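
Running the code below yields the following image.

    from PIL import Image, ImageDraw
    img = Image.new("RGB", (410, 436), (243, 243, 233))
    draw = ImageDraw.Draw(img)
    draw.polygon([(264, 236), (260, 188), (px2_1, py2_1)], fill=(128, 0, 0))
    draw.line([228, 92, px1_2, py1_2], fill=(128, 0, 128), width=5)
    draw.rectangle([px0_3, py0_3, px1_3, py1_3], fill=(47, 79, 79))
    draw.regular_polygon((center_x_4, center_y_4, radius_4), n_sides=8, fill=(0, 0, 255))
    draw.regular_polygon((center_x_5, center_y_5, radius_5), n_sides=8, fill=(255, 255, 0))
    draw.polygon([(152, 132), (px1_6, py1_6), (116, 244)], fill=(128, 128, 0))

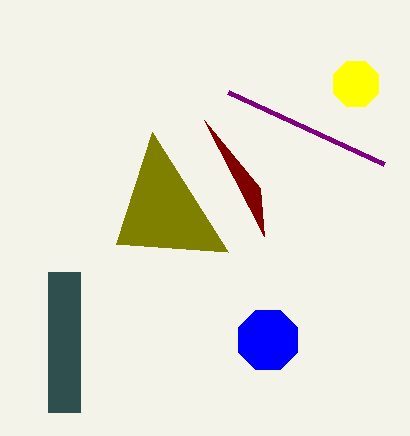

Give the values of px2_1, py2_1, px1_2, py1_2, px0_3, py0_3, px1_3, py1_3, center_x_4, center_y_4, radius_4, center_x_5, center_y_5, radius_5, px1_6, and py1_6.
px2_1 = 204, py2_1 = 120, px1_2 = 384, py1_2 = 164, px0_3 = 48, py0_3 = 272, px1_3 = 80, py1_3 = 412, center_x_4 = 268, center_y_4 = 340, radius_4 = 32, center_x_5 = 356, center_y_5 = 84, radius_5 = 24, px1_6 = 228, py1_6 = 252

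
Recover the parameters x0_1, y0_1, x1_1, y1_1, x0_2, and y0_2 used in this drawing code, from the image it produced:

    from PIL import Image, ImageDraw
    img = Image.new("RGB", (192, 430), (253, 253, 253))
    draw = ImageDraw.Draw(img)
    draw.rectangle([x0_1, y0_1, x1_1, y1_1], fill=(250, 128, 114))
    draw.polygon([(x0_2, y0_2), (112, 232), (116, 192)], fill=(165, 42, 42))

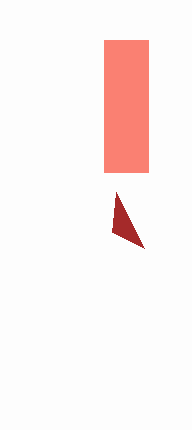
x0_1 = 104; y0_1 = 40; x1_1 = 148; y1_1 = 172; x0_2 = 144; y0_2 = 248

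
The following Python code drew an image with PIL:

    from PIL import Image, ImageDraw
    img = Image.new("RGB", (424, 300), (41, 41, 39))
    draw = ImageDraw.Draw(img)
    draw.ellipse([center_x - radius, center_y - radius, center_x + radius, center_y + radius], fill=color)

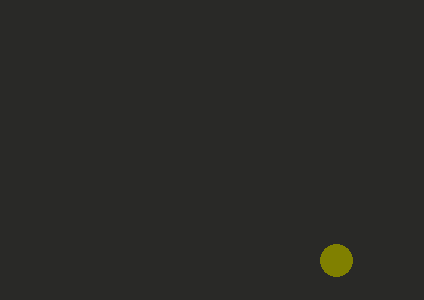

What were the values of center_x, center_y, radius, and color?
center_x = 336
center_y = 260
radius = 16
color = 'olive'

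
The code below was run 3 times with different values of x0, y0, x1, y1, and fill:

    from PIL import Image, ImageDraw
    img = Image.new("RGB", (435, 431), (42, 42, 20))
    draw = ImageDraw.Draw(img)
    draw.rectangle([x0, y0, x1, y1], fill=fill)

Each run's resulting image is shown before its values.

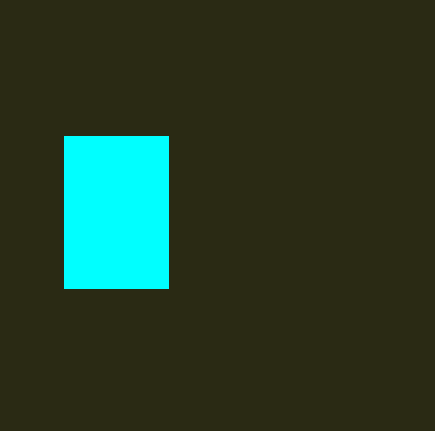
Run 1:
x0 = 64; y0 = 136; x1 = 168; y1 = 288; fill = 'cyan'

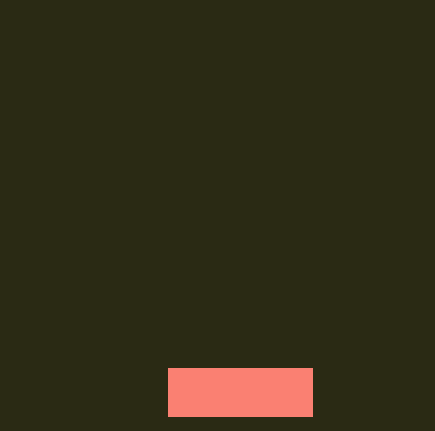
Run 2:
x0 = 168, y0 = 368, x1 = 312, y1 = 416, fill = 'salmon'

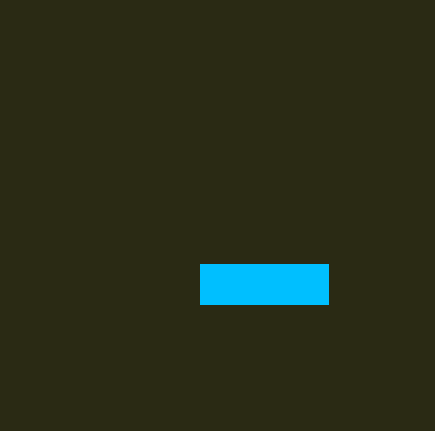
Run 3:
x0 = 200; y0 = 264; x1 = 328; y1 = 304; fill = 'deepskyblue'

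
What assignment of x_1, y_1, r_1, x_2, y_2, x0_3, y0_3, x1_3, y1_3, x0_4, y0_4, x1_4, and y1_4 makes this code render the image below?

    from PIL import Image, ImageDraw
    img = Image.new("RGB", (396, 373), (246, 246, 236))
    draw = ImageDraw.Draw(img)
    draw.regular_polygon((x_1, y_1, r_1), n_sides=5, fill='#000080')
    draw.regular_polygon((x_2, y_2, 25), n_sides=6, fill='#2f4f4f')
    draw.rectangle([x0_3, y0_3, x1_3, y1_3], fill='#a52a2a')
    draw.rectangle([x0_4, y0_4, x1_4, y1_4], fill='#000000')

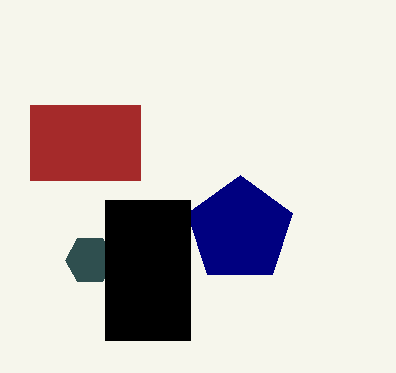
x_1 = 240; y_1 = 230; r_1 = 55; x_2 = 90; y_2 = 260; x0_3 = 30; y0_3 = 105; x1_3 = 140; y1_3 = 180; x0_4 = 105; y0_4 = 200; x1_4 = 190; y1_4 = 340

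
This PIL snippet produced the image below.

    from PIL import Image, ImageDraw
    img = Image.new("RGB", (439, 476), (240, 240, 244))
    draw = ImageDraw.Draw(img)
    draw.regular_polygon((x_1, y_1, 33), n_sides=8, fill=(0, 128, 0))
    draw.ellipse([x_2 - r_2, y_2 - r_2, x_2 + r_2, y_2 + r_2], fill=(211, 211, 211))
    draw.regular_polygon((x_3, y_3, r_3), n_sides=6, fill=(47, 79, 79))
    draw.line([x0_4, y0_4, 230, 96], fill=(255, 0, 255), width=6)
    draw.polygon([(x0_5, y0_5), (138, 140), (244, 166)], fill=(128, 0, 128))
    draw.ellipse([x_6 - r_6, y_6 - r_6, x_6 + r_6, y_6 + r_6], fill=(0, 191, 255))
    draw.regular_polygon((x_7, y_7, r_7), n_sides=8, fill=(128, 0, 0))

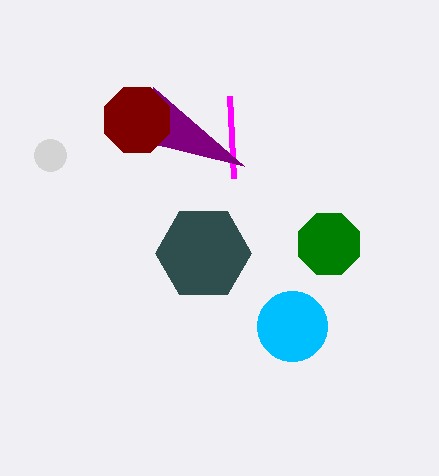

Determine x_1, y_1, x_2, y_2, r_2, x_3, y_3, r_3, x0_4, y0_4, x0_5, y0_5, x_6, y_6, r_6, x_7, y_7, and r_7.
x_1 = 329, y_1 = 244, x_2 = 50, y_2 = 155, r_2 = 16, x_3 = 203, y_3 = 253, r_3 = 48, x0_4 = 234, y0_4 = 178, x0_5 = 153, y0_5 = 87, x_6 = 292, y_6 = 326, r_6 = 35, x_7 = 137, y_7 = 120, r_7 = 35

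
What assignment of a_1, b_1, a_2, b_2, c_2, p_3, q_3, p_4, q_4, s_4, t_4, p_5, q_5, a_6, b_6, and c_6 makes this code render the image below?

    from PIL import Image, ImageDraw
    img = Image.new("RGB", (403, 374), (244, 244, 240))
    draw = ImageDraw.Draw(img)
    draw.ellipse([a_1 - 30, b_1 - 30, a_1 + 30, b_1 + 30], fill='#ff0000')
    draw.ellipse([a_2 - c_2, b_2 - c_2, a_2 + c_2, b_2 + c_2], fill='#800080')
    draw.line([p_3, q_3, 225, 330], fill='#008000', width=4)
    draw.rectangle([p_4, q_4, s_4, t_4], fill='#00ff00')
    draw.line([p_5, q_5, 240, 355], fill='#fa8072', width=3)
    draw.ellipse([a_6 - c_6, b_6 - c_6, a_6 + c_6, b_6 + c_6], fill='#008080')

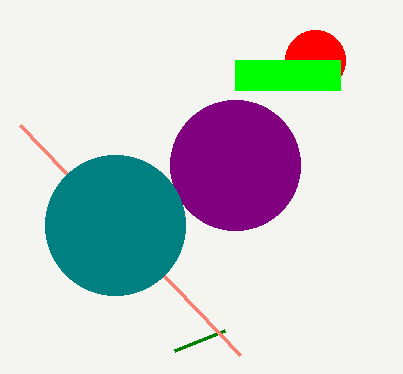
a_1 = 315
b_1 = 60
a_2 = 235
b_2 = 165
c_2 = 65
p_3 = 175
q_3 = 350
p_4 = 235
q_4 = 60
s_4 = 340
t_4 = 90
p_5 = 20
q_5 = 125
a_6 = 115
b_6 = 225
c_6 = 70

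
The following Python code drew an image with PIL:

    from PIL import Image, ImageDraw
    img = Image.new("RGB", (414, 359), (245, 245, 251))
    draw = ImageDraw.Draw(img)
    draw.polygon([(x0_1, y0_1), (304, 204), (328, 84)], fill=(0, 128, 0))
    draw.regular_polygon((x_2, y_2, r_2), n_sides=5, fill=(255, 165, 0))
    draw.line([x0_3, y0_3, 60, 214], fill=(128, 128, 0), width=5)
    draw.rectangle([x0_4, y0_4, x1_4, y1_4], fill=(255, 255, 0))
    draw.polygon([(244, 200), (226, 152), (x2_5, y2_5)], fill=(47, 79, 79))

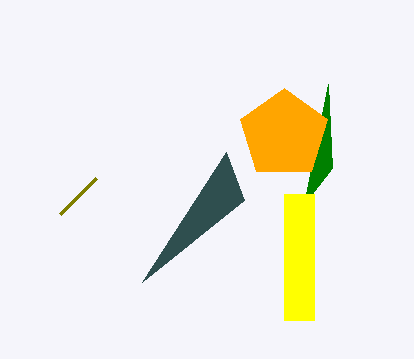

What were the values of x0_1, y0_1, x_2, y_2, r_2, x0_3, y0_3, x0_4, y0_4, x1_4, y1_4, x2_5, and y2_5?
x0_1 = 332, y0_1 = 168, x_2 = 284, y_2 = 134, r_2 = 46, x0_3 = 96, y0_3 = 178, x0_4 = 284, y0_4 = 194, x1_4 = 314, y1_4 = 320, x2_5 = 142, y2_5 = 282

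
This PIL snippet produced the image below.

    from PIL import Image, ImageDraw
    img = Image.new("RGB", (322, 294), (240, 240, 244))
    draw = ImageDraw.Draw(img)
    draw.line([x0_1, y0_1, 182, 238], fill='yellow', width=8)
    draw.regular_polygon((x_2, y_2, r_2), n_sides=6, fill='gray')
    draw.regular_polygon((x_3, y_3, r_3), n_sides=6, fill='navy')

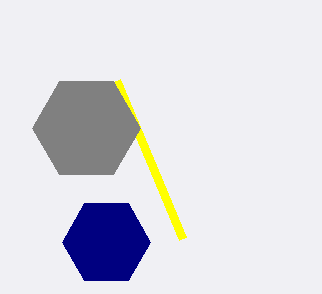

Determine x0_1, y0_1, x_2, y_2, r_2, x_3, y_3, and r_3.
x0_1 = 116
y0_1 = 80
x_2 = 86
y_2 = 128
r_2 = 54
x_3 = 106
y_3 = 242
r_3 = 44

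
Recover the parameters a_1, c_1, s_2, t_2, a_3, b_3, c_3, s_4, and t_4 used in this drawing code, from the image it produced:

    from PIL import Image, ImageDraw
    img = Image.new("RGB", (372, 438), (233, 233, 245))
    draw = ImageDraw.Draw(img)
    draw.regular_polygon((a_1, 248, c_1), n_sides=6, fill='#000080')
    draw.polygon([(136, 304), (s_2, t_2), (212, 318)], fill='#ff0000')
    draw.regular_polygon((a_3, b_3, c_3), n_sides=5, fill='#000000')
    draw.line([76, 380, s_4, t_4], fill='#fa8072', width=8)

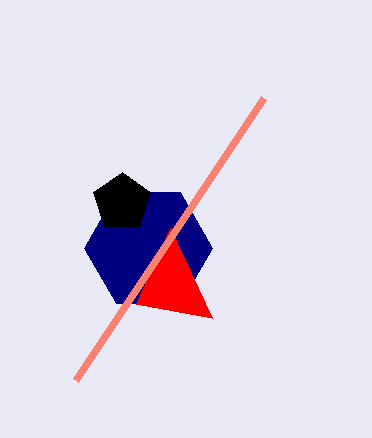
a_1 = 148, c_1 = 64, s_2 = 170, t_2 = 228, a_3 = 122, b_3 = 202, c_3 = 30, s_4 = 264, t_4 = 98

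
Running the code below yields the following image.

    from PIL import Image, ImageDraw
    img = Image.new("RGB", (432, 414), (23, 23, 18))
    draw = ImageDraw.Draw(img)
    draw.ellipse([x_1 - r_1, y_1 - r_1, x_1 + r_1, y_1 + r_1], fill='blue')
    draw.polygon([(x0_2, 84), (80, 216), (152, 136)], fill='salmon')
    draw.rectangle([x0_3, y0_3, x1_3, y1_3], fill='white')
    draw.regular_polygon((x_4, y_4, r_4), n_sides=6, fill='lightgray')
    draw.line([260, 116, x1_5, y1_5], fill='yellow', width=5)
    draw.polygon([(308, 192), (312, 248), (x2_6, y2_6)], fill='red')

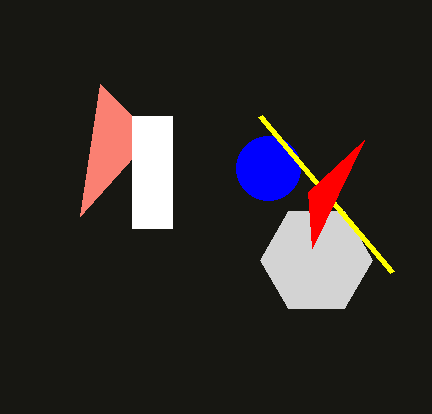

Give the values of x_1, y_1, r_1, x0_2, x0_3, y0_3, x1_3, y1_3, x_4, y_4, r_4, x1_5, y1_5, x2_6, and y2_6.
x_1 = 268, y_1 = 168, r_1 = 32, x0_2 = 100, x0_3 = 132, y0_3 = 116, x1_3 = 172, y1_3 = 228, x_4 = 316, y_4 = 260, r_4 = 56, x1_5 = 392, y1_5 = 272, x2_6 = 364, y2_6 = 140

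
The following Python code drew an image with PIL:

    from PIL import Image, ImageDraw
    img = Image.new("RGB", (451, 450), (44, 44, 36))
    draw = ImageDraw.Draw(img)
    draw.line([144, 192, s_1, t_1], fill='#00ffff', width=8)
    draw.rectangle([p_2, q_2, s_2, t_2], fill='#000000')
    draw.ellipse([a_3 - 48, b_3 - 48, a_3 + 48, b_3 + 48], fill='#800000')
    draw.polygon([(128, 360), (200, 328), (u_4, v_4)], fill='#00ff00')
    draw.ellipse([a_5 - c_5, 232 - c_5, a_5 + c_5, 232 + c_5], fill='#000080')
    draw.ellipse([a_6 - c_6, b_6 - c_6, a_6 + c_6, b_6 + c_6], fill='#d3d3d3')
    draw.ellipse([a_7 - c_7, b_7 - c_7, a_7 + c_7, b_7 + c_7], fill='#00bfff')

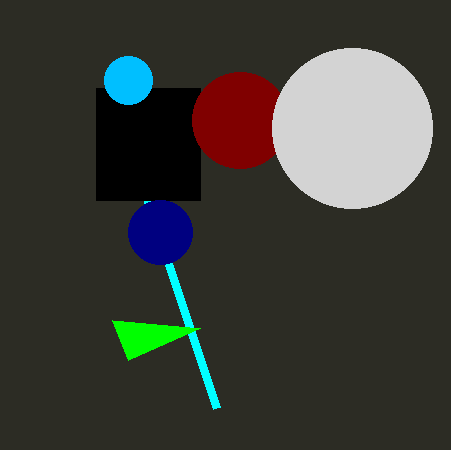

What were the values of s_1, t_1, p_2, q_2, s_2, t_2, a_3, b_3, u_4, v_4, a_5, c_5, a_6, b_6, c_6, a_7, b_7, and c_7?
s_1 = 216
t_1 = 408
p_2 = 96
q_2 = 88
s_2 = 200
t_2 = 200
a_3 = 240
b_3 = 120
u_4 = 112
v_4 = 320
a_5 = 160
c_5 = 32
a_6 = 352
b_6 = 128
c_6 = 80
a_7 = 128
b_7 = 80
c_7 = 24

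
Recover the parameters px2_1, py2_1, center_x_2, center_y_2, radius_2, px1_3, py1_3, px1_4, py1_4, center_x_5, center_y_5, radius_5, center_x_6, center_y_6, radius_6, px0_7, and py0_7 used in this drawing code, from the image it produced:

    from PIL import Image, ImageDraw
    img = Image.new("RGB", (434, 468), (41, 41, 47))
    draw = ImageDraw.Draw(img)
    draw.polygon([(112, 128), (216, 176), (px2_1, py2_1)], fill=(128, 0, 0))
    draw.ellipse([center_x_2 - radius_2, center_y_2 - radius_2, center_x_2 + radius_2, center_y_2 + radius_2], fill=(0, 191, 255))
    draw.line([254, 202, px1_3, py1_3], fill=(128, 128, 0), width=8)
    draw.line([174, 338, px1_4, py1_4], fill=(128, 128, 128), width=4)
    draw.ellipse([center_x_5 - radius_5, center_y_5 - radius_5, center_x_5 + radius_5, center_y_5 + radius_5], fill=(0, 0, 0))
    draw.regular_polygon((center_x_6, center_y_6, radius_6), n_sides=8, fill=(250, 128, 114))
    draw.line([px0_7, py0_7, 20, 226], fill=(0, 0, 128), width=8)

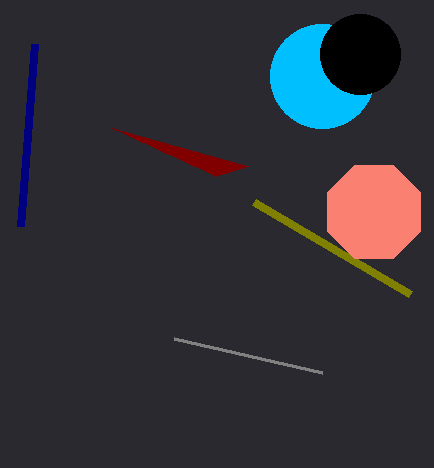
px2_1 = 248, py2_1 = 166, center_x_2 = 322, center_y_2 = 76, radius_2 = 52, px1_3 = 410, py1_3 = 294, px1_4 = 322, py1_4 = 372, center_x_5 = 360, center_y_5 = 54, radius_5 = 40, center_x_6 = 374, center_y_6 = 212, radius_6 = 50, px0_7 = 34, py0_7 = 44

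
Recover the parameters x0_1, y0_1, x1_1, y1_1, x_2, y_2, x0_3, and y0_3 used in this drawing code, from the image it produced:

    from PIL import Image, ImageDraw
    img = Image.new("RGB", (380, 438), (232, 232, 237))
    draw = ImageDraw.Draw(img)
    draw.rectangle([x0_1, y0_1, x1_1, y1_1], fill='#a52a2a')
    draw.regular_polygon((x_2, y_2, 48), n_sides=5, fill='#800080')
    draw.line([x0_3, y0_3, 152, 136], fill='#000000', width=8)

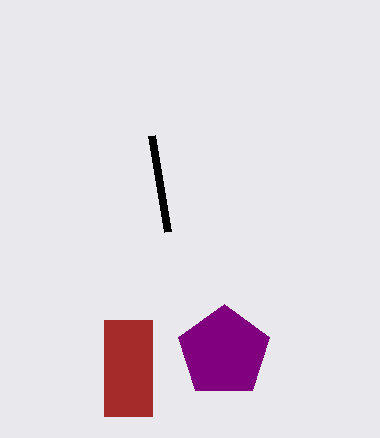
x0_1 = 104
y0_1 = 320
x1_1 = 152
y1_1 = 416
x_2 = 224
y_2 = 352
x0_3 = 168
y0_3 = 232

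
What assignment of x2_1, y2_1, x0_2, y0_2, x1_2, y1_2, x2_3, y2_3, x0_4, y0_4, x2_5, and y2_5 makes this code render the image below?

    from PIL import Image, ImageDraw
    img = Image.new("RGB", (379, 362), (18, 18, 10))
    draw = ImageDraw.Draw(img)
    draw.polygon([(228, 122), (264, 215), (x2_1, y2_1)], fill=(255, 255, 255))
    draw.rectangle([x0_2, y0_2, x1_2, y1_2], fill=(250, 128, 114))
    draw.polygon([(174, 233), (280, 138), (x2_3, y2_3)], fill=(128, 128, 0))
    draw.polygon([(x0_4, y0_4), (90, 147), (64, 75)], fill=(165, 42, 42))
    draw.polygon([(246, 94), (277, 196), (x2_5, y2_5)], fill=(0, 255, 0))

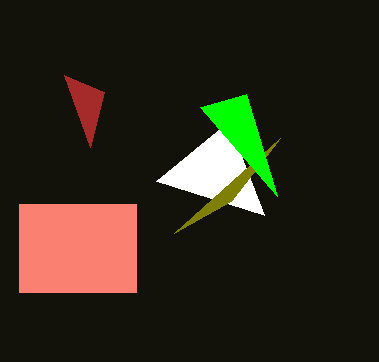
x2_1 = 156; y2_1 = 181; x0_2 = 19; y0_2 = 204; x1_2 = 136; y1_2 = 292; x2_3 = 231; y2_3 = 201; x0_4 = 104; y0_4 = 92; x2_5 = 200; y2_5 = 107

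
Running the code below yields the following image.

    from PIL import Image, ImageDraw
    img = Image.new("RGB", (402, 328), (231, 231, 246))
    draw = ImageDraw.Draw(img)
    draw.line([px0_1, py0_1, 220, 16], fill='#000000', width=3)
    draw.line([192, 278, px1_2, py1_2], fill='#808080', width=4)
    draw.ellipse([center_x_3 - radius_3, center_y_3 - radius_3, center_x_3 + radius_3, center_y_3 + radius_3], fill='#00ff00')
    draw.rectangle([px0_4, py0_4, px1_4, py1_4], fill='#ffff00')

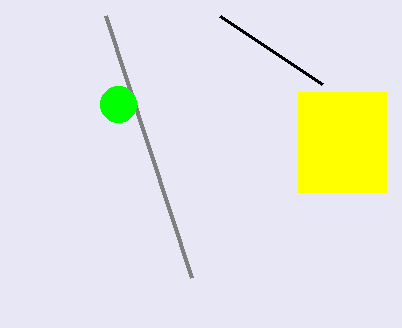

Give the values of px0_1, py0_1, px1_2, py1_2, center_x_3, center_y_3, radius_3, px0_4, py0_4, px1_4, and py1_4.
px0_1 = 322
py0_1 = 84
px1_2 = 106
py1_2 = 16
center_x_3 = 118
center_y_3 = 104
radius_3 = 18
px0_4 = 298
py0_4 = 92
px1_4 = 386
py1_4 = 192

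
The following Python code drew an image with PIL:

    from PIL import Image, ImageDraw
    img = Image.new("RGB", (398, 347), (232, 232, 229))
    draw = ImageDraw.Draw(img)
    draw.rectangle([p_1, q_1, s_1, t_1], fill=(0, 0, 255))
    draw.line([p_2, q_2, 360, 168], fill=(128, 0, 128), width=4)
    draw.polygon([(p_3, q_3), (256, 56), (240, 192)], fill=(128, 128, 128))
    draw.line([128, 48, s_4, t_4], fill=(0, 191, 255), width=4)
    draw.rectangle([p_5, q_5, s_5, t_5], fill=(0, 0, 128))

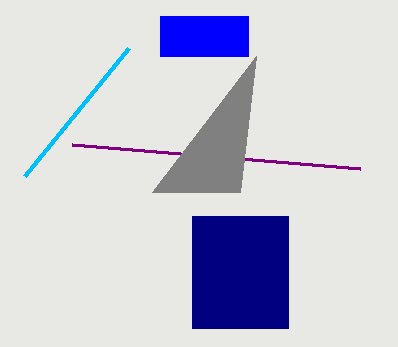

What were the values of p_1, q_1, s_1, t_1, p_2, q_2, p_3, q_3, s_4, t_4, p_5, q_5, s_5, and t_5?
p_1 = 160
q_1 = 16
s_1 = 248
t_1 = 56
p_2 = 72
q_2 = 144
p_3 = 152
q_3 = 192
s_4 = 24
t_4 = 176
p_5 = 192
q_5 = 216
s_5 = 288
t_5 = 328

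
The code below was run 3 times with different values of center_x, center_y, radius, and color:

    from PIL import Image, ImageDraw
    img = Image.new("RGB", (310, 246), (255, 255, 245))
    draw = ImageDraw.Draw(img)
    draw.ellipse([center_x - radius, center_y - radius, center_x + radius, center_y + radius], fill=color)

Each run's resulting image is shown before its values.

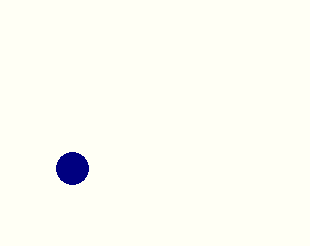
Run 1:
center_x = 72; center_y = 168; radius = 16; color = 'navy'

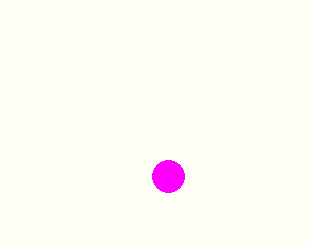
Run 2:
center_x = 168
center_y = 176
radius = 16
color = 'magenta'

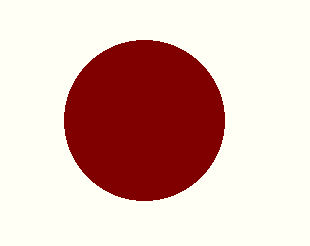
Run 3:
center_x = 144, center_y = 120, radius = 80, color = 'maroon'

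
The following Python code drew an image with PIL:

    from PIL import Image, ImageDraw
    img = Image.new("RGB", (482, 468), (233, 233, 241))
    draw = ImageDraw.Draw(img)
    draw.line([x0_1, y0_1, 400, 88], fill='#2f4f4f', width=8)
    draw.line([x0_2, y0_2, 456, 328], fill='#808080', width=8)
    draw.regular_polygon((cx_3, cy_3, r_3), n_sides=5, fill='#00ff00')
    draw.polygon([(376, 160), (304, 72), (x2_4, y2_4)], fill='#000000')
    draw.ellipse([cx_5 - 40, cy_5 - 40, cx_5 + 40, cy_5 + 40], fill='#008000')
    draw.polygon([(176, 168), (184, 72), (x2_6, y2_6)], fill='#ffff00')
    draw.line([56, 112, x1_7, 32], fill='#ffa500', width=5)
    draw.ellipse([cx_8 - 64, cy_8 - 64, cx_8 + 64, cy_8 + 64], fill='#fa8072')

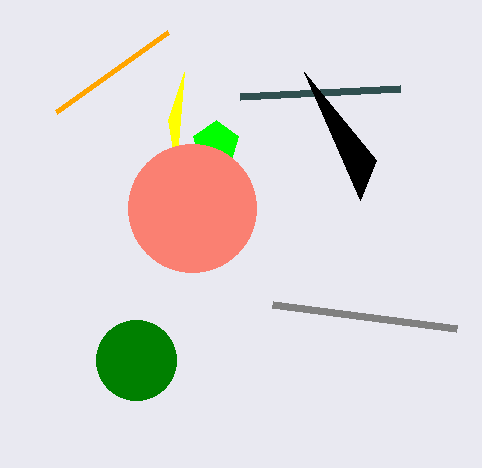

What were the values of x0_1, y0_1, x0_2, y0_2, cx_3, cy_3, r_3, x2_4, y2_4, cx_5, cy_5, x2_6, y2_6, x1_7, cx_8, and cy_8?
x0_1 = 240; y0_1 = 96; x0_2 = 272; y0_2 = 304; cx_3 = 216; cy_3 = 144; r_3 = 24; x2_4 = 360; y2_4 = 200; cx_5 = 136; cy_5 = 360; x2_6 = 168; y2_6 = 120; x1_7 = 168; cx_8 = 192; cy_8 = 208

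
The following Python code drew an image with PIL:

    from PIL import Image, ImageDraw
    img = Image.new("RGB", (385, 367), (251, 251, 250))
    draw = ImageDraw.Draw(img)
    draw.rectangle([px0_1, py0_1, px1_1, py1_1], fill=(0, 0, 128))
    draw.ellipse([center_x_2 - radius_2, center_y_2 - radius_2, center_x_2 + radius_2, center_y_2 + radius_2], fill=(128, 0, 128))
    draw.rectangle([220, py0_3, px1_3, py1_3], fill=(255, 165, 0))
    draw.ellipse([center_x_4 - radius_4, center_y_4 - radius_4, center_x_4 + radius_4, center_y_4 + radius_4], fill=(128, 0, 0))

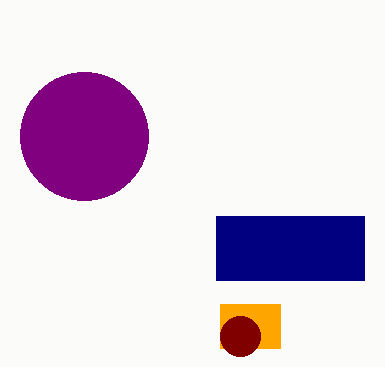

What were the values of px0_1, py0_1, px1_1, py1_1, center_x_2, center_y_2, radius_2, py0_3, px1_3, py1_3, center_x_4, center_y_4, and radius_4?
px0_1 = 216, py0_1 = 216, px1_1 = 364, py1_1 = 280, center_x_2 = 84, center_y_2 = 136, radius_2 = 64, py0_3 = 304, px1_3 = 280, py1_3 = 348, center_x_4 = 240, center_y_4 = 336, radius_4 = 20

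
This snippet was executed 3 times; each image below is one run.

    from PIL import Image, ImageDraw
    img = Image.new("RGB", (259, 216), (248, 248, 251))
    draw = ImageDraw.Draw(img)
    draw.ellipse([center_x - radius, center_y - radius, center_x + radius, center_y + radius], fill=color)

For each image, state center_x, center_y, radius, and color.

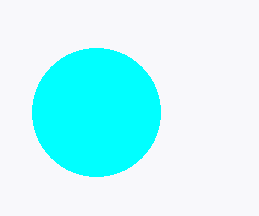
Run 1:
center_x = 96, center_y = 112, radius = 64, color = 'cyan'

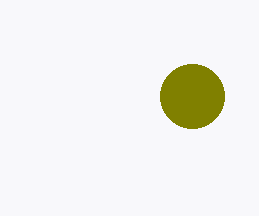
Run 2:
center_x = 192, center_y = 96, radius = 32, color = 'olive'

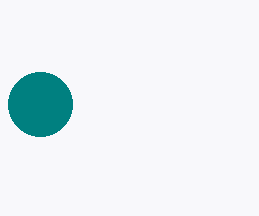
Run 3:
center_x = 40, center_y = 104, radius = 32, color = 'teal'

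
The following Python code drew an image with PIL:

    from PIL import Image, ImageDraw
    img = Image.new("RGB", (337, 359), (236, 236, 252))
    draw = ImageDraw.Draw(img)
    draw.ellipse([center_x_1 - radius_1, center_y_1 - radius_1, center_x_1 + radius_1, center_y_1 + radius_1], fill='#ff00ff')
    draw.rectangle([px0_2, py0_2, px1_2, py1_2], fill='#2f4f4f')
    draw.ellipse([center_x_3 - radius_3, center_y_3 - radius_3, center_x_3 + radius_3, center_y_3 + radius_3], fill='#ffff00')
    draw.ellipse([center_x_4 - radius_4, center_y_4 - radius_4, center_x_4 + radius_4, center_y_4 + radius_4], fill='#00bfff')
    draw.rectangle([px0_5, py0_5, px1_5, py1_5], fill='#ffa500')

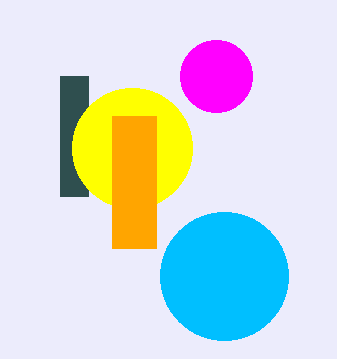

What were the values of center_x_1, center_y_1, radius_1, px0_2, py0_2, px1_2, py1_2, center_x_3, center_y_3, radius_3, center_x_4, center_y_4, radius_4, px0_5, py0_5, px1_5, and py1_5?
center_x_1 = 216, center_y_1 = 76, radius_1 = 36, px0_2 = 60, py0_2 = 76, px1_2 = 88, py1_2 = 196, center_x_3 = 132, center_y_3 = 148, radius_3 = 60, center_x_4 = 224, center_y_4 = 276, radius_4 = 64, px0_5 = 112, py0_5 = 116, px1_5 = 156, py1_5 = 248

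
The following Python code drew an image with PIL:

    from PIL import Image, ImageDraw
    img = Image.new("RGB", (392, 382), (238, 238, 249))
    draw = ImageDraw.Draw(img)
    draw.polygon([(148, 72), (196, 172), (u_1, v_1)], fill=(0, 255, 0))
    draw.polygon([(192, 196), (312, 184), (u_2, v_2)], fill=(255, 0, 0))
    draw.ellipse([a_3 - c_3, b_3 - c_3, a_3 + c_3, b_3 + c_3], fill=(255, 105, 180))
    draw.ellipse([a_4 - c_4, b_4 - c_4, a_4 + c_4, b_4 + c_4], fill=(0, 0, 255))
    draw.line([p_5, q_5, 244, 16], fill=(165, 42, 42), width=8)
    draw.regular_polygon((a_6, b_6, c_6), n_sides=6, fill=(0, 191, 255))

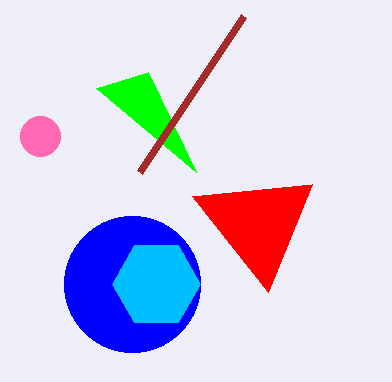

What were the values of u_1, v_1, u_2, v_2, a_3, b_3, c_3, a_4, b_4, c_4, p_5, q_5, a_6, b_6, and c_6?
u_1 = 96, v_1 = 88, u_2 = 268, v_2 = 292, a_3 = 40, b_3 = 136, c_3 = 20, a_4 = 132, b_4 = 284, c_4 = 68, p_5 = 140, q_5 = 172, a_6 = 156, b_6 = 284, c_6 = 44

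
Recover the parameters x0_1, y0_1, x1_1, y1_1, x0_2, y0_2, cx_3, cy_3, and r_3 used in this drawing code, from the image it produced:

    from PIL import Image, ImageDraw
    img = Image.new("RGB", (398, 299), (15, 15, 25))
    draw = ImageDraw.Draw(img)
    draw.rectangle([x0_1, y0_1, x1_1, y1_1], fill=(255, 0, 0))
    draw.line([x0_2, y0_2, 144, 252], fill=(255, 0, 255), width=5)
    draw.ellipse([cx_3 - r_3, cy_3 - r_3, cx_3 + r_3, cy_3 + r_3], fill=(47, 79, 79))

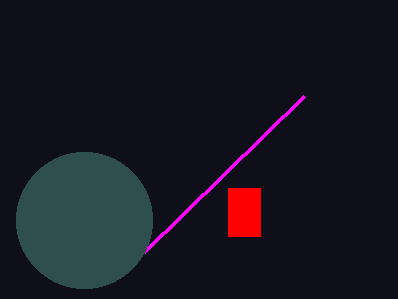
x0_1 = 228
y0_1 = 188
x1_1 = 260
y1_1 = 236
x0_2 = 304
y0_2 = 96
cx_3 = 84
cy_3 = 220
r_3 = 68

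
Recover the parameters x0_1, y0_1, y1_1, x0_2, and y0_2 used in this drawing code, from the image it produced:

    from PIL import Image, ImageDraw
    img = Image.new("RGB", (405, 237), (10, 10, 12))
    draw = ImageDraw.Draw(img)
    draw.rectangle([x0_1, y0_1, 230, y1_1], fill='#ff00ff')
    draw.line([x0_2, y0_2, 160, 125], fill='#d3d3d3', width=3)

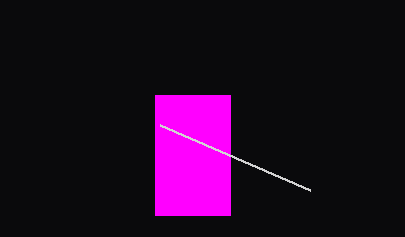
x0_1 = 155
y0_1 = 95
y1_1 = 215
x0_2 = 310
y0_2 = 190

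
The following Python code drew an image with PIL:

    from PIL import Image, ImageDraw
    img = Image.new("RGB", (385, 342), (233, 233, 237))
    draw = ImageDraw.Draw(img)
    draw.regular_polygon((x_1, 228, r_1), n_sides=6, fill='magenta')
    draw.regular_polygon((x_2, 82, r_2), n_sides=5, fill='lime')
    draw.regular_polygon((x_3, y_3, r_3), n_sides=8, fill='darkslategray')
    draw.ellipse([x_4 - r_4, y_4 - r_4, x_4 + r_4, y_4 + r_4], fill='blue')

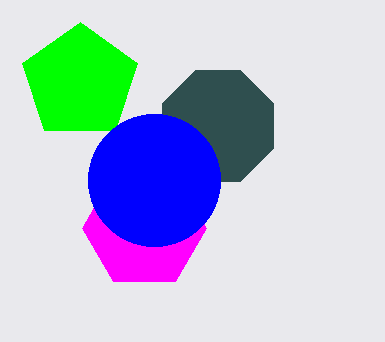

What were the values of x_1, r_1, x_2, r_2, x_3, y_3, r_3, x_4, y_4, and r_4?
x_1 = 144
r_1 = 62
x_2 = 80
r_2 = 60
x_3 = 218
y_3 = 126
r_3 = 60
x_4 = 154
y_4 = 180
r_4 = 66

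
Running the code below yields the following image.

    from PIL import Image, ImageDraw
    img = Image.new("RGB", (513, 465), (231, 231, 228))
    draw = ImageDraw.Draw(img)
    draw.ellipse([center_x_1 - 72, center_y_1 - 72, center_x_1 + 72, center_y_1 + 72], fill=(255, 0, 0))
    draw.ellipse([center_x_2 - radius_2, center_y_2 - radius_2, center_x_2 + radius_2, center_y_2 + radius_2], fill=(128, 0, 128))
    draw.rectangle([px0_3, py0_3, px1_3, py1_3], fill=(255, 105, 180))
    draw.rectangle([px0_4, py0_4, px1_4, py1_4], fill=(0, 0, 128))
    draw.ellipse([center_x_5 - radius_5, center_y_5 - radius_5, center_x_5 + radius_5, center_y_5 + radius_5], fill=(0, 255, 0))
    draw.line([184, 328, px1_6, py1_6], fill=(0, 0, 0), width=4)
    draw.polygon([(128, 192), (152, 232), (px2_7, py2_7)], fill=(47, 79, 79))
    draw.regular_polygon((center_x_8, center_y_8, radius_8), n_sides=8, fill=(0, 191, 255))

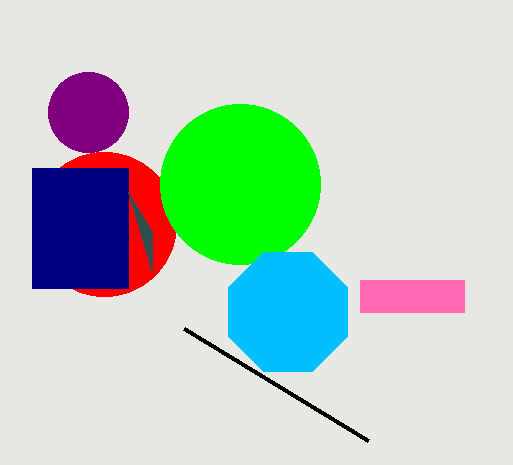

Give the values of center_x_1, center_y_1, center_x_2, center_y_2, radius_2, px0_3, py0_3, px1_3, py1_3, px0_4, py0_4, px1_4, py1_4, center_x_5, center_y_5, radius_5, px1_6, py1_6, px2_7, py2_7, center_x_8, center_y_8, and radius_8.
center_x_1 = 104; center_y_1 = 224; center_x_2 = 88; center_y_2 = 112; radius_2 = 40; px0_3 = 360; py0_3 = 280; px1_3 = 464; py1_3 = 312; px0_4 = 32; py0_4 = 168; px1_4 = 128; py1_4 = 288; center_x_5 = 240; center_y_5 = 184; radius_5 = 80; px1_6 = 368; py1_6 = 440; px2_7 = 152; py2_7 = 272; center_x_8 = 288; center_y_8 = 312; radius_8 = 64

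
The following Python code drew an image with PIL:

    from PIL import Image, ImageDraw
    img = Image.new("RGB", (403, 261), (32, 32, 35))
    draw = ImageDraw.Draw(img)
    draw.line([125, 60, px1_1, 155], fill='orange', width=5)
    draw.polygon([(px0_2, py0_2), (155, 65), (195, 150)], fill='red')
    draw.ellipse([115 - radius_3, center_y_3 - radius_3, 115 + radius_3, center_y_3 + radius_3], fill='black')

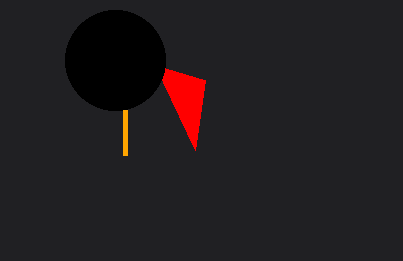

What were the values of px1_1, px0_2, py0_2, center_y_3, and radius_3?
px1_1 = 125
px0_2 = 205
py0_2 = 80
center_y_3 = 60
radius_3 = 50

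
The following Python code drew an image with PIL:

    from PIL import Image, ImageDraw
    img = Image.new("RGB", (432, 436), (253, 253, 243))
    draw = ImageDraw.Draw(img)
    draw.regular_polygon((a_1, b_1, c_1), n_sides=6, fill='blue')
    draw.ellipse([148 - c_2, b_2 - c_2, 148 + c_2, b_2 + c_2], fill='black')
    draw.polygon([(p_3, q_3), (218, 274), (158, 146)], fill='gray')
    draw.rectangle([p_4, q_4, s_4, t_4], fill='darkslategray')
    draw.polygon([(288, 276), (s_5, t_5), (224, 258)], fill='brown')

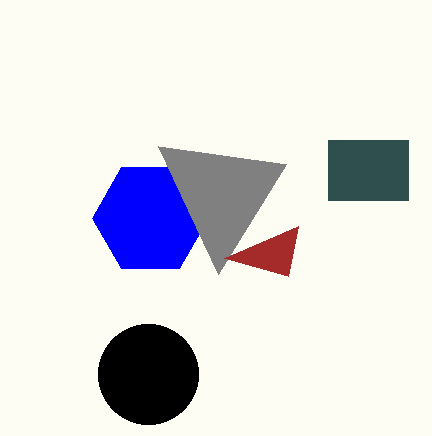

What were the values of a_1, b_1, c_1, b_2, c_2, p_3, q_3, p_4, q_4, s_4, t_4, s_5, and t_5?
a_1 = 150, b_1 = 218, c_1 = 58, b_2 = 374, c_2 = 50, p_3 = 286, q_3 = 164, p_4 = 328, q_4 = 140, s_4 = 408, t_4 = 200, s_5 = 298, t_5 = 226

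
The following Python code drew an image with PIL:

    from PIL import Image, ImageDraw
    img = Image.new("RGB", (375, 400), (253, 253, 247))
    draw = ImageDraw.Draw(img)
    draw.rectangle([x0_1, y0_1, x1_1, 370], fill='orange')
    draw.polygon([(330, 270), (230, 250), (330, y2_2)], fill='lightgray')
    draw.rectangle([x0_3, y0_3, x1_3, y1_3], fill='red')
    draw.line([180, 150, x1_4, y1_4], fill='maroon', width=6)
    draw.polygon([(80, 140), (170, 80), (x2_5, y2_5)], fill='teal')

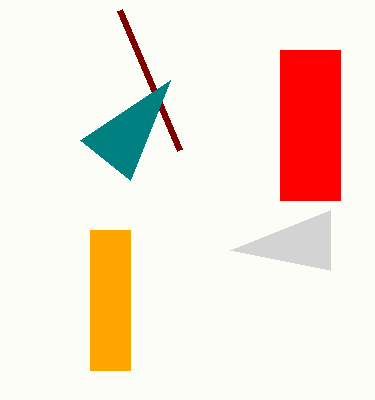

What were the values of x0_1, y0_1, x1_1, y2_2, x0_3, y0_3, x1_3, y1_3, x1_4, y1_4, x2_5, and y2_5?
x0_1 = 90; y0_1 = 230; x1_1 = 130; y2_2 = 210; x0_3 = 280; y0_3 = 50; x1_3 = 340; y1_3 = 200; x1_4 = 120; y1_4 = 10; x2_5 = 130; y2_5 = 180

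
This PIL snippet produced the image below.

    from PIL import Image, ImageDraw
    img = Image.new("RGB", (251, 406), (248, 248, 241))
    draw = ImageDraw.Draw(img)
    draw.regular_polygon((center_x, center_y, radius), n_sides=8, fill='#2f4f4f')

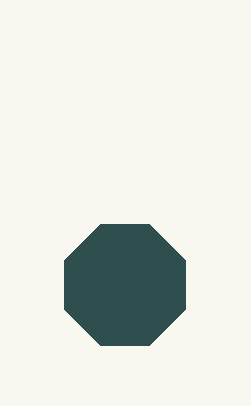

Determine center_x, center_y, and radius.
center_x = 125, center_y = 285, radius = 65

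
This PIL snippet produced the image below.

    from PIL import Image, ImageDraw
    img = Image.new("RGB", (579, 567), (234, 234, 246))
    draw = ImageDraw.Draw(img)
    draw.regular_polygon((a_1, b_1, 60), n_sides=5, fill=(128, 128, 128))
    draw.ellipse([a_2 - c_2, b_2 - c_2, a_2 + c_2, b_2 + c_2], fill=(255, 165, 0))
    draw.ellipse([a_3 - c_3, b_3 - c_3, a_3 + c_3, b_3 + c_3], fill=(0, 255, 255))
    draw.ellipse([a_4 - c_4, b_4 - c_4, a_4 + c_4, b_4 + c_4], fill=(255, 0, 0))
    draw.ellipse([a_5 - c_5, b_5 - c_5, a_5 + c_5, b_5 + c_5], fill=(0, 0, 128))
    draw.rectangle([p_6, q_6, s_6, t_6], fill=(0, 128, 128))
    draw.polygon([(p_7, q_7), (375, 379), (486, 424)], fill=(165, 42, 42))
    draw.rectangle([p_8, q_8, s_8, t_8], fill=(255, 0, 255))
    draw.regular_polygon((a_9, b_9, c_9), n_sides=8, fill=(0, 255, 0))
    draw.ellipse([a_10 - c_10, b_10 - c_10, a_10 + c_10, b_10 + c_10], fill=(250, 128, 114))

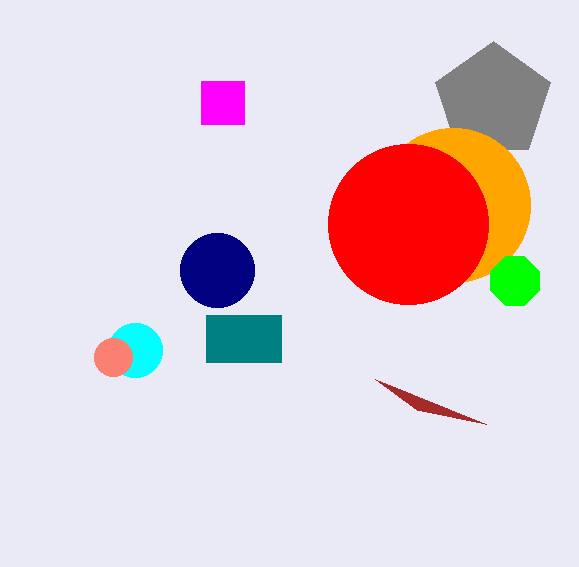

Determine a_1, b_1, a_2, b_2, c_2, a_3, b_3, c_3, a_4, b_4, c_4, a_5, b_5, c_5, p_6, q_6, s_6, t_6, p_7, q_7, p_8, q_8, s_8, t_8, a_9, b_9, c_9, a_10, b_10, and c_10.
a_1 = 493; b_1 = 101; a_2 = 453; b_2 = 205; c_2 = 77; a_3 = 135; b_3 = 350; c_3 = 27; a_4 = 408; b_4 = 224; c_4 = 80; a_5 = 217; b_5 = 270; c_5 = 37; p_6 = 206; q_6 = 315; s_6 = 281; t_6 = 362; p_7 = 417; q_7 = 410; p_8 = 201; q_8 = 81; s_8 = 244; t_8 = 124; a_9 = 515; b_9 = 281; c_9 = 26; a_10 = 113; b_10 = 357; c_10 = 19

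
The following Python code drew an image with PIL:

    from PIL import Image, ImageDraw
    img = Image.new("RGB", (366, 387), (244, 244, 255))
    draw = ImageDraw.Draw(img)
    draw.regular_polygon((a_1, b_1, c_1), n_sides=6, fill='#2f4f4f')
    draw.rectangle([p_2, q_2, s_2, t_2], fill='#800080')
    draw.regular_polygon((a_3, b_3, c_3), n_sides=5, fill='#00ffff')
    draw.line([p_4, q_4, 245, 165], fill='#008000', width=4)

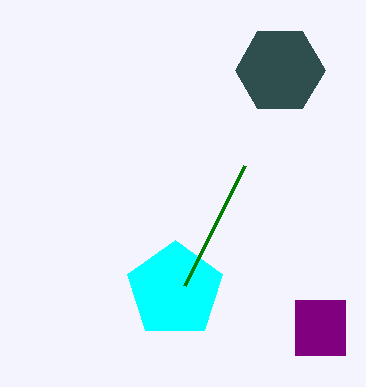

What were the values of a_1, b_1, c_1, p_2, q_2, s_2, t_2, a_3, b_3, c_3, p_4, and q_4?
a_1 = 280
b_1 = 70
c_1 = 45
p_2 = 295
q_2 = 300
s_2 = 345
t_2 = 355
a_3 = 175
b_3 = 290
c_3 = 50
p_4 = 185
q_4 = 285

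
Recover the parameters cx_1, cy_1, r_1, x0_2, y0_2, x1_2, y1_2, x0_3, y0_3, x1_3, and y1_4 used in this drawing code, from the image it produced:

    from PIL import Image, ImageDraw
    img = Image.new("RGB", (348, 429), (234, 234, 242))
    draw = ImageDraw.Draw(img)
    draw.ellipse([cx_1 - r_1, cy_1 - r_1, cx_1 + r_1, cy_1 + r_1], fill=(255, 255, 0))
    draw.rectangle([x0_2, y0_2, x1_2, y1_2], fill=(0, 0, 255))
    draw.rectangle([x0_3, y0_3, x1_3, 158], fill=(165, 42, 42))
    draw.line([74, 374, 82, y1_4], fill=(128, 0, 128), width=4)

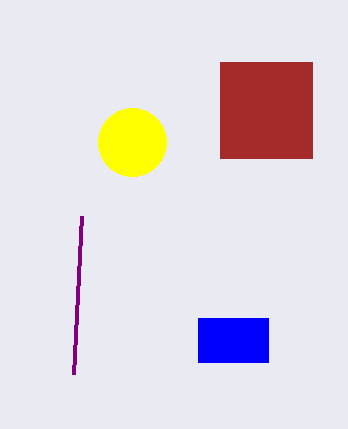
cx_1 = 132, cy_1 = 142, r_1 = 34, x0_2 = 198, y0_2 = 318, x1_2 = 268, y1_2 = 362, x0_3 = 220, y0_3 = 62, x1_3 = 312, y1_4 = 216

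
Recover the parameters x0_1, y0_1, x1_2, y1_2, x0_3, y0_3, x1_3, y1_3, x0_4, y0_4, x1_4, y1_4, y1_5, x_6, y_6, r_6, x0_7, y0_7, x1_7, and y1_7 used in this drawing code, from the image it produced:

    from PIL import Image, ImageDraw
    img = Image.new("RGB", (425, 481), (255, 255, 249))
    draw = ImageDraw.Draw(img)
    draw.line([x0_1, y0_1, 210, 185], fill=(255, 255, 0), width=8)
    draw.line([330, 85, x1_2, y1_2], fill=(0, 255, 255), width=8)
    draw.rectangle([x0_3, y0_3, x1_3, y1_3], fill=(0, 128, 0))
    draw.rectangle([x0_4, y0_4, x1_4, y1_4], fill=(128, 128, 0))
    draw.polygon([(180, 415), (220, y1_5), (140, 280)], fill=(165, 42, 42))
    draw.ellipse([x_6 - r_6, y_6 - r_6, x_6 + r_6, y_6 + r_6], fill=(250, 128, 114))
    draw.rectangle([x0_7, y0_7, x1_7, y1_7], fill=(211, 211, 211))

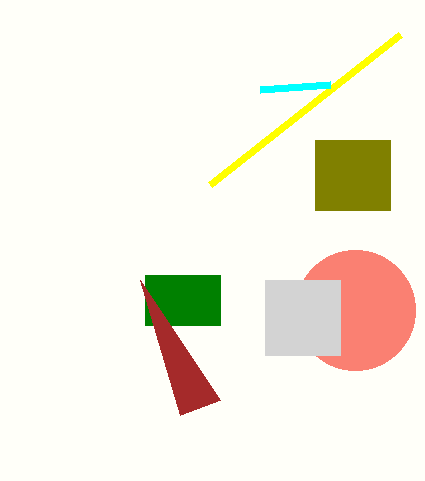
x0_1 = 400, y0_1 = 35, x1_2 = 260, y1_2 = 90, x0_3 = 145, y0_3 = 275, x1_3 = 220, y1_3 = 325, x0_4 = 315, y0_4 = 140, x1_4 = 390, y1_4 = 210, y1_5 = 400, x_6 = 355, y_6 = 310, r_6 = 60, x0_7 = 265, y0_7 = 280, x1_7 = 340, y1_7 = 355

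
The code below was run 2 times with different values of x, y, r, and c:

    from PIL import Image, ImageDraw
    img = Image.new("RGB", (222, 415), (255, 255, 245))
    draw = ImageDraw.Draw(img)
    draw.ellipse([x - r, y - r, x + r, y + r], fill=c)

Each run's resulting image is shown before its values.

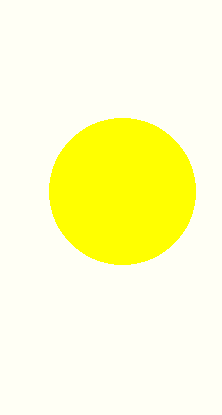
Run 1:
x = 122; y = 191; r = 73; c = 'yellow'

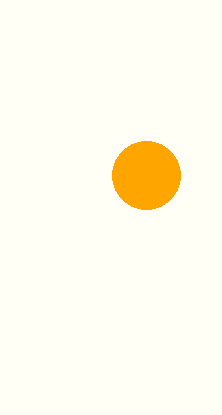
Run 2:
x = 146; y = 175; r = 34; c = 'orange'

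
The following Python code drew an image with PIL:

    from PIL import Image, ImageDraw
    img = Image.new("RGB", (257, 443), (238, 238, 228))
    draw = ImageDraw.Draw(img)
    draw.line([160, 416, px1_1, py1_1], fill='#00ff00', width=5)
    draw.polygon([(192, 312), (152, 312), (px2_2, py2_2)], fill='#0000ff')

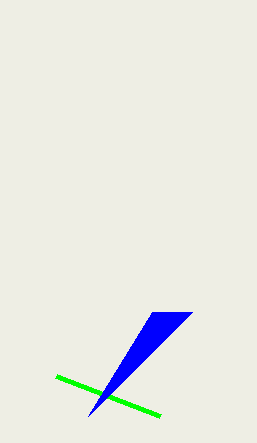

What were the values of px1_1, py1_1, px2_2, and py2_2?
px1_1 = 56, py1_1 = 376, px2_2 = 88, py2_2 = 416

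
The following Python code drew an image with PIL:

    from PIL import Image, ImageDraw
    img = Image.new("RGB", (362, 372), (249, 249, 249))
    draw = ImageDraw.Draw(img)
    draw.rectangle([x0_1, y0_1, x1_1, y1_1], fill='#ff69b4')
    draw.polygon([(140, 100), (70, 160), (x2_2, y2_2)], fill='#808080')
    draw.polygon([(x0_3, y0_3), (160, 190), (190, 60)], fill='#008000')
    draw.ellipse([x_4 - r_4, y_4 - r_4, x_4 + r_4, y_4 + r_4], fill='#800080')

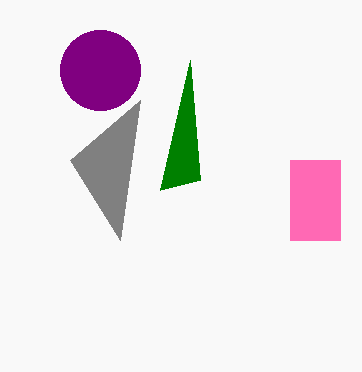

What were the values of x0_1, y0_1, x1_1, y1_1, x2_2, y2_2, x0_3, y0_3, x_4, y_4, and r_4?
x0_1 = 290
y0_1 = 160
x1_1 = 340
y1_1 = 240
x2_2 = 120
y2_2 = 240
x0_3 = 200
y0_3 = 180
x_4 = 100
y_4 = 70
r_4 = 40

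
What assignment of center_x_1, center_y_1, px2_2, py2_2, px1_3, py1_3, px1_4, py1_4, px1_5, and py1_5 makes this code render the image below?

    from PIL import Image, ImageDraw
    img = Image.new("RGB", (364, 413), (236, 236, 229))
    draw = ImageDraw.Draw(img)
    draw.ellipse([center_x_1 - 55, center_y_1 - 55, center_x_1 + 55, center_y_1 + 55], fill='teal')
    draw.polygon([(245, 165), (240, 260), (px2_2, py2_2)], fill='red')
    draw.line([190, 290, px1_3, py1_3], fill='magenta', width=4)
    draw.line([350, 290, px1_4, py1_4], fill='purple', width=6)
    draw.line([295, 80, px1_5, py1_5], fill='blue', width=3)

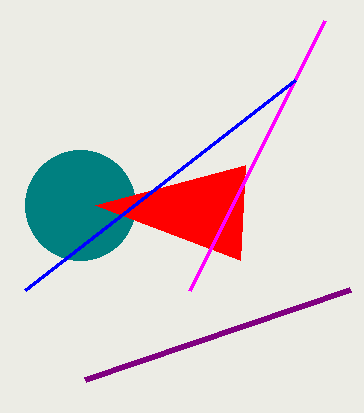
center_x_1 = 80; center_y_1 = 205; px2_2 = 95; py2_2 = 205; px1_3 = 325; py1_3 = 20; px1_4 = 85; py1_4 = 380; px1_5 = 25; py1_5 = 290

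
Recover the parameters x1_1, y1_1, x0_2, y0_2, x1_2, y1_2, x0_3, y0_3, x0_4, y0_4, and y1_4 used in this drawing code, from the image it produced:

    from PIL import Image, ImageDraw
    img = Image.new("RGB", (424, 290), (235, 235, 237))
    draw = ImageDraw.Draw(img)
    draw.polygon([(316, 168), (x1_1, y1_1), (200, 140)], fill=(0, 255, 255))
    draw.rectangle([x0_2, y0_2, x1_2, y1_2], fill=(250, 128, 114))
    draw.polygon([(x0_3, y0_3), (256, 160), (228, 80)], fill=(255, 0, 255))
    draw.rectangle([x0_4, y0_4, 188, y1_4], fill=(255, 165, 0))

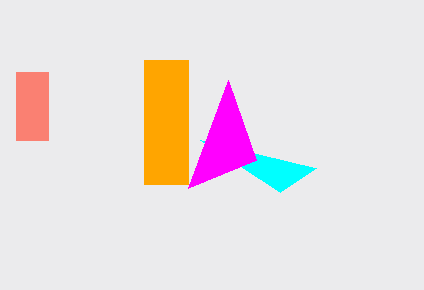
x1_1 = 280
y1_1 = 192
x0_2 = 16
y0_2 = 72
x1_2 = 48
y1_2 = 140
x0_3 = 188
y0_3 = 188
x0_4 = 144
y0_4 = 60
y1_4 = 184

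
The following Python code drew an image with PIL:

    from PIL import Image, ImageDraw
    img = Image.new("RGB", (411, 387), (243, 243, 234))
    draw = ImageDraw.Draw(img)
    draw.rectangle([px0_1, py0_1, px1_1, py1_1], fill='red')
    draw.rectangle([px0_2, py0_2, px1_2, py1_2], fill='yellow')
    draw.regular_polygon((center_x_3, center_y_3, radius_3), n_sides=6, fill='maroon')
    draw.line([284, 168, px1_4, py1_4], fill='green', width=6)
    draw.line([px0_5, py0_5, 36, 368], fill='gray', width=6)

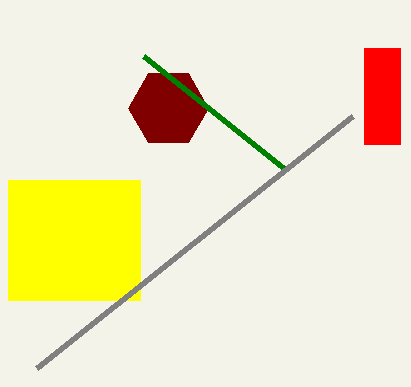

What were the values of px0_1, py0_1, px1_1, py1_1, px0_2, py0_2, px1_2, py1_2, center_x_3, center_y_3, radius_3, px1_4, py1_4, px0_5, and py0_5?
px0_1 = 364
py0_1 = 48
px1_1 = 400
py1_1 = 144
px0_2 = 8
py0_2 = 180
px1_2 = 140
py1_2 = 300
center_x_3 = 168
center_y_3 = 108
radius_3 = 40
px1_4 = 144
py1_4 = 56
px0_5 = 352
py0_5 = 116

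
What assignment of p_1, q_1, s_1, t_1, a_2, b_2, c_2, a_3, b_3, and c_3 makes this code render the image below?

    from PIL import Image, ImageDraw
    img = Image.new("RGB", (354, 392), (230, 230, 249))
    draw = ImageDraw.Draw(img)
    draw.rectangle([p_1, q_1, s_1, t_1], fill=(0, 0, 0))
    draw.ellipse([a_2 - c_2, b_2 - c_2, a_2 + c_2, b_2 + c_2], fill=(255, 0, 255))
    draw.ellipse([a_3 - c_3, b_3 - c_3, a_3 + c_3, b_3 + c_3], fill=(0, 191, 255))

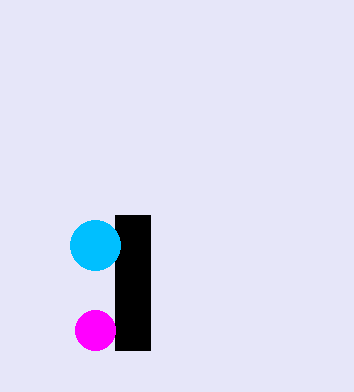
p_1 = 115, q_1 = 215, s_1 = 150, t_1 = 350, a_2 = 95, b_2 = 330, c_2 = 20, a_3 = 95, b_3 = 245, c_3 = 25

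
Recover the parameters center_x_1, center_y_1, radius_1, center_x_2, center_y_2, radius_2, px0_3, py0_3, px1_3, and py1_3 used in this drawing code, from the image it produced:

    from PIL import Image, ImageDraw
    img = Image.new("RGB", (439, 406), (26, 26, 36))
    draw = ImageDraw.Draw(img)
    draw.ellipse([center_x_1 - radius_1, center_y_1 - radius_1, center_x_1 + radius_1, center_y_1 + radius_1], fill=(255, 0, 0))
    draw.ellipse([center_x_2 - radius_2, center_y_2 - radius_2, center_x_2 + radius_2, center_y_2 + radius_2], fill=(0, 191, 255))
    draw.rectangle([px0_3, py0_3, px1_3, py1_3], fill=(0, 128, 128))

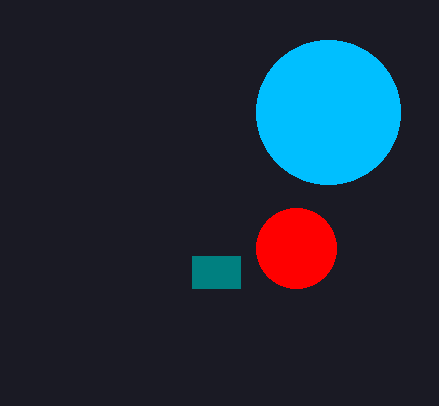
center_x_1 = 296
center_y_1 = 248
radius_1 = 40
center_x_2 = 328
center_y_2 = 112
radius_2 = 72
px0_3 = 192
py0_3 = 256
px1_3 = 240
py1_3 = 288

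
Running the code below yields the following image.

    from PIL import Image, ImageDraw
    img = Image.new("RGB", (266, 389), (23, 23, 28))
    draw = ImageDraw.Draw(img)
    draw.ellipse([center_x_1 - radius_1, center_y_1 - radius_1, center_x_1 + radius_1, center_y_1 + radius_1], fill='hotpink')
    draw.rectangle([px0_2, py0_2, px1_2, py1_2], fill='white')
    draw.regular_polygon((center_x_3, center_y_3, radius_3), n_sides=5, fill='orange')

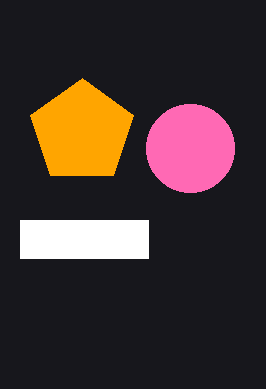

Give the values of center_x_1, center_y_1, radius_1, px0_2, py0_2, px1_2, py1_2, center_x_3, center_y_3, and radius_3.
center_x_1 = 190, center_y_1 = 148, radius_1 = 44, px0_2 = 20, py0_2 = 220, px1_2 = 148, py1_2 = 258, center_x_3 = 82, center_y_3 = 132, radius_3 = 54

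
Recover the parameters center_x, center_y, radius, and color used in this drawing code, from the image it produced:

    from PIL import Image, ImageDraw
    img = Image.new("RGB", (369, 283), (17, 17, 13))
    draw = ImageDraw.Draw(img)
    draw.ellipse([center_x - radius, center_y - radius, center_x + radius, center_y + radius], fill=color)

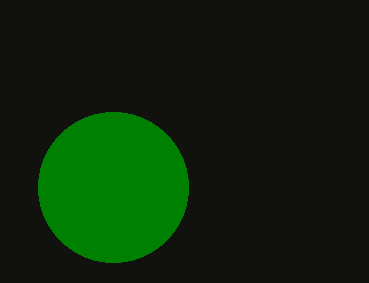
center_x = 113; center_y = 187; radius = 75; color = 'green'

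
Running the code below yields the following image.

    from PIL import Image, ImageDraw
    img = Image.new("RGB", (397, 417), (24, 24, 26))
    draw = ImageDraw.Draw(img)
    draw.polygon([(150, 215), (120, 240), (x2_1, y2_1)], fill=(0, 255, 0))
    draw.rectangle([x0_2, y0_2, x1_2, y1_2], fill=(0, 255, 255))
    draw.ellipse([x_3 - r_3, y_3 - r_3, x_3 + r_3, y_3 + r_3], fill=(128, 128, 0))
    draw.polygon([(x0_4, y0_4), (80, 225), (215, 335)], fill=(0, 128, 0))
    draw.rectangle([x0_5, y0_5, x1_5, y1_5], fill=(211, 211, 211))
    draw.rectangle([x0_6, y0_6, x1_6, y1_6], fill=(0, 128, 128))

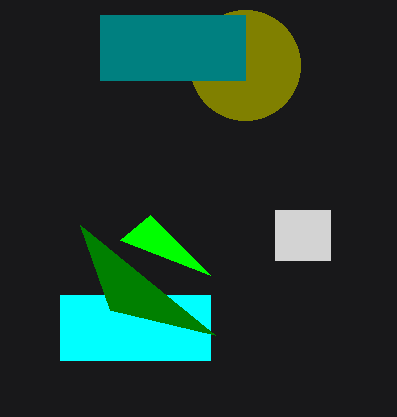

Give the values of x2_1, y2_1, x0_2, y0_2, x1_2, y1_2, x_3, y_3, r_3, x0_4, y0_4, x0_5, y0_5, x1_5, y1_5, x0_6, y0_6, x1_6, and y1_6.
x2_1 = 210
y2_1 = 275
x0_2 = 60
y0_2 = 295
x1_2 = 210
y1_2 = 360
x_3 = 245
y_3 = 65
r_3 = 55
x0_4 = 110
y0_4 = 310
x0_5 = 275
y0_5 = 210
x1_5 = 330
y1_5 = 260
x0_6 = 100
y0_6 = 15
x1_6 = 245
y1_6 = 80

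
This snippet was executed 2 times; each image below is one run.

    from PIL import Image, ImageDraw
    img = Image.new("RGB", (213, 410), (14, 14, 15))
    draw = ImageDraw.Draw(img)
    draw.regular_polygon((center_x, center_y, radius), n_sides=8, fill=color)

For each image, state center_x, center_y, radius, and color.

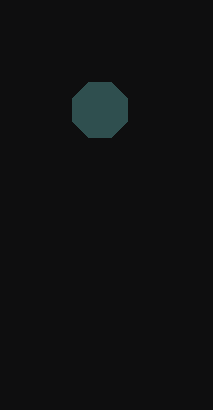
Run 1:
center_x = 100
center_y = 110
radius = 30
color = 'darkslategray'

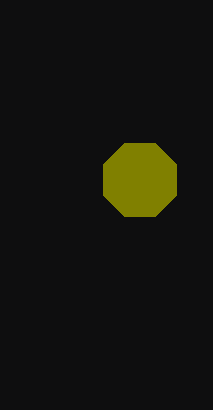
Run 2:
center_x = 140
center_y = 180
radius = 40
color = 'olive'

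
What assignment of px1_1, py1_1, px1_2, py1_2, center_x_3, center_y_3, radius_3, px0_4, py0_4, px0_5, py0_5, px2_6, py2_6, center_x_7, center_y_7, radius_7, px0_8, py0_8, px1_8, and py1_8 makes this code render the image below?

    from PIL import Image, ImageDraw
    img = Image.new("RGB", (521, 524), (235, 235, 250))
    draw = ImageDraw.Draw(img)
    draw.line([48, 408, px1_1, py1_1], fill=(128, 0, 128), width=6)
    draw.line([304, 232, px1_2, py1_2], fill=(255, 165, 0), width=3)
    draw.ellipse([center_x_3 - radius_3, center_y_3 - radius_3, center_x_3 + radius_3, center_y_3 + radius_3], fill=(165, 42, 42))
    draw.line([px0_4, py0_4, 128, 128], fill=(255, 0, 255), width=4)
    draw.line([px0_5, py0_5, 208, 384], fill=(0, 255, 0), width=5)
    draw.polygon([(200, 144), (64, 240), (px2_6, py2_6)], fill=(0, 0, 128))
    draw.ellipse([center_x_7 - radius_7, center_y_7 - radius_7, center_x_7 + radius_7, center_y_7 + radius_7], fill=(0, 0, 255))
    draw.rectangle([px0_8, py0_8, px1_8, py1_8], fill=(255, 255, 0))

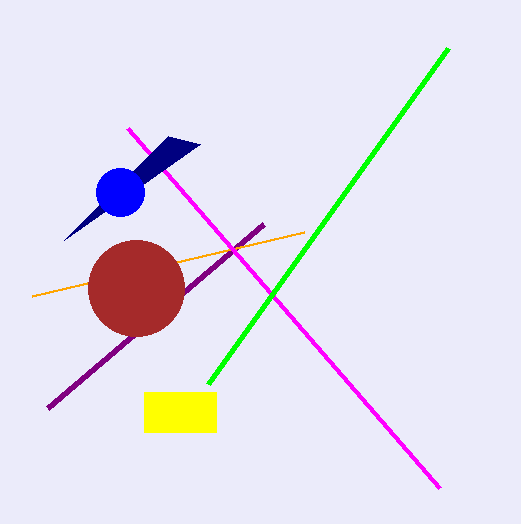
px1_1 = 264
py1_1 = 224
px1_2 = 32
py1_2 = 296
center_x_3 = 136
center_y_3 = 288
radius_3 = 48
px0_4 = 440
py0_4 = 488
px0_5 = 448
py0_5 = 48
px2_6 = 168
py2_6 = 136
center_x_7 = 120
center_y_7 = 192
radius_7 = 24
px0_8 = 144
py0_8 = 392
px1_8 = 216
py1_8 = 432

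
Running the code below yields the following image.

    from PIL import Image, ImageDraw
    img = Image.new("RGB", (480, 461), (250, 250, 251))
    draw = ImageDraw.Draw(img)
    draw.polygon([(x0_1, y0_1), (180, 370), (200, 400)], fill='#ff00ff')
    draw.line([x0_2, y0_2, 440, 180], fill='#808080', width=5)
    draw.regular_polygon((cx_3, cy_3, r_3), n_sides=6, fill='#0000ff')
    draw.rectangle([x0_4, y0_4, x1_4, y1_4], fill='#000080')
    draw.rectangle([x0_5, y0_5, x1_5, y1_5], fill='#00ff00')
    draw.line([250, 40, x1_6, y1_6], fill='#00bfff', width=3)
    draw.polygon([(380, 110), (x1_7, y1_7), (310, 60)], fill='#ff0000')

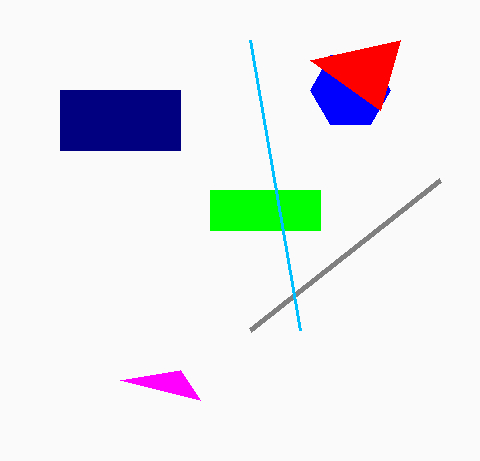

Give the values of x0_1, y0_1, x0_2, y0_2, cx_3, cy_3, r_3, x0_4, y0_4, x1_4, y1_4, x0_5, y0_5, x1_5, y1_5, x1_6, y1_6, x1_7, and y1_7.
x0_1 = 120
y0_1 = 380
x0_2 = 250
y0_2 = 330
cx_3 = 350
cy_3 = 90
r_3 = 40
x0_4 = 60
y0_4 = 90
x1_4 = 180
y1_4 = 150
x0_5 = 210
y0_5 = 190
x1_5 = 320
y1_5 = 230
x1_6 = 300
y1_6 = 330
x1_7 = 400
y1_7 = 40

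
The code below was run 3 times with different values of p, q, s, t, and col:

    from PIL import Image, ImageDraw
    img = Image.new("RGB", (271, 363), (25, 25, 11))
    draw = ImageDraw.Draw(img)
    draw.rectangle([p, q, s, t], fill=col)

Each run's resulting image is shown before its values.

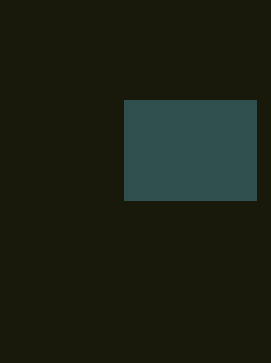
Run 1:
p = 124; q = 100; s = 256; t = 200; col = 'darkslategray'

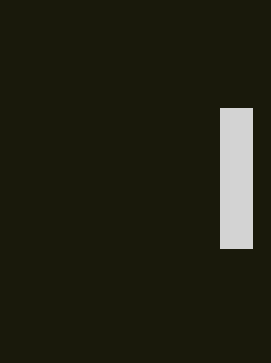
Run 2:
p = 220; q = 108; s = 252; t = 248; col = 'lightgray'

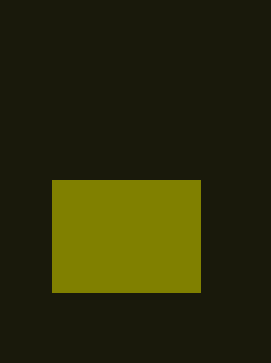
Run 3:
p = 52; q = 180; s = 200; t = 292; col = 'olive'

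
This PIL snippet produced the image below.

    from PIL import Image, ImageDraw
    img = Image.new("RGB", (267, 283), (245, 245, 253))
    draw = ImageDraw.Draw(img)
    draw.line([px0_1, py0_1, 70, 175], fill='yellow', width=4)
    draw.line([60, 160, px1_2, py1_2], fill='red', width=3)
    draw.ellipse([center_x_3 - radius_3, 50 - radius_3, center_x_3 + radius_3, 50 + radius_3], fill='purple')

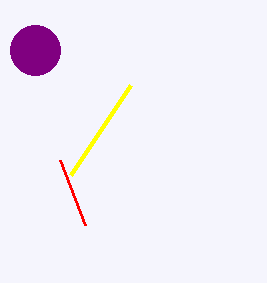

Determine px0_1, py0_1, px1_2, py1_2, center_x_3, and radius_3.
px0_1 = 130, py0_1 = 85, px1_2 = 85, py1_2 = 225, center_x_3 = 35, radius_3 = 25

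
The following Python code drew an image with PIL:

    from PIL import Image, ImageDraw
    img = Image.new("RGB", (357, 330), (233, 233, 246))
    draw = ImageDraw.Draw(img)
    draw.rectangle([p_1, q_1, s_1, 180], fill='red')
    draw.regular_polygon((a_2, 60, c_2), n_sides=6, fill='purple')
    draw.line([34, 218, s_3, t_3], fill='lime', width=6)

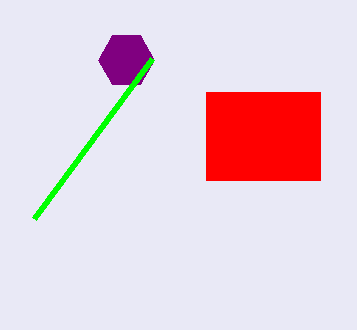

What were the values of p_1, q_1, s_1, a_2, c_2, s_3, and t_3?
p_1 = 206; q_1 = 92; s_1 = 320; a_2 = 126; c_2 = 28; s_3 = 152; t_3 = 58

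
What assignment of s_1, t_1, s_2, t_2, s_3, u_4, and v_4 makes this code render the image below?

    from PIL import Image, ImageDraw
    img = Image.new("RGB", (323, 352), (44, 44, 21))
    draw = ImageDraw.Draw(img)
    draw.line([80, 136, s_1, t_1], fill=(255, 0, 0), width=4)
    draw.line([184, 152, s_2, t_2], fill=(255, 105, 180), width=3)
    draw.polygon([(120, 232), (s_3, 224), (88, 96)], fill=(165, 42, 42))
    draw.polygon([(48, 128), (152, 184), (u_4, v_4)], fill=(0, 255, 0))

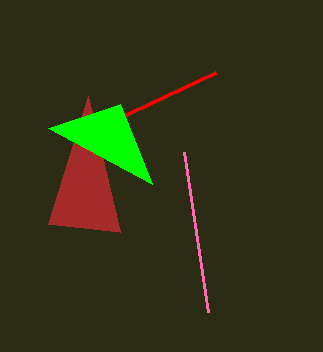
s_1 = 216; t_1 = 72; s_2 = 208; t_2 = 312; s_3 = 48; u_4 = 120; v_4 = 104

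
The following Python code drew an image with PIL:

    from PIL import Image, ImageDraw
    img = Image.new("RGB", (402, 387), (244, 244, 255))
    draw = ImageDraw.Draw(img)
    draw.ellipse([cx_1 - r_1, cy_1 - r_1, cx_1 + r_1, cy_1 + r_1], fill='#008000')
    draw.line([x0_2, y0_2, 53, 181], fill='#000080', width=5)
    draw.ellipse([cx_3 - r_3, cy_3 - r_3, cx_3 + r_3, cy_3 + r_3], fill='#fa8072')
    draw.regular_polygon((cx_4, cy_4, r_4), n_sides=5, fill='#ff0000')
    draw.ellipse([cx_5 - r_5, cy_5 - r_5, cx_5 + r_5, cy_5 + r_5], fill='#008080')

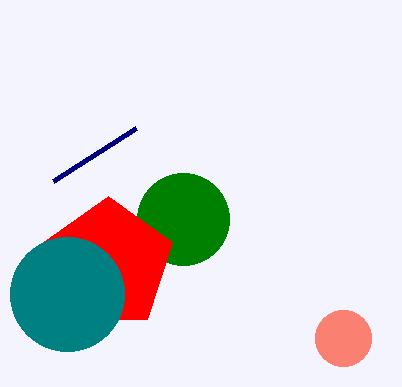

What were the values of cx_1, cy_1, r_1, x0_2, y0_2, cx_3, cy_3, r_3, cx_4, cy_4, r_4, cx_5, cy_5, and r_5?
cx_1 = 183, cy_1 = 219, r_1 = 46, x0_2 = 136, y0_2 = 128, cx_3 = 343, cy_3 = 338, r_3 = 28, cx_4 = 108, cy_4 = 264, r_4 = 68, cx_5 = 67, cy_5 = 294, r_5 = 57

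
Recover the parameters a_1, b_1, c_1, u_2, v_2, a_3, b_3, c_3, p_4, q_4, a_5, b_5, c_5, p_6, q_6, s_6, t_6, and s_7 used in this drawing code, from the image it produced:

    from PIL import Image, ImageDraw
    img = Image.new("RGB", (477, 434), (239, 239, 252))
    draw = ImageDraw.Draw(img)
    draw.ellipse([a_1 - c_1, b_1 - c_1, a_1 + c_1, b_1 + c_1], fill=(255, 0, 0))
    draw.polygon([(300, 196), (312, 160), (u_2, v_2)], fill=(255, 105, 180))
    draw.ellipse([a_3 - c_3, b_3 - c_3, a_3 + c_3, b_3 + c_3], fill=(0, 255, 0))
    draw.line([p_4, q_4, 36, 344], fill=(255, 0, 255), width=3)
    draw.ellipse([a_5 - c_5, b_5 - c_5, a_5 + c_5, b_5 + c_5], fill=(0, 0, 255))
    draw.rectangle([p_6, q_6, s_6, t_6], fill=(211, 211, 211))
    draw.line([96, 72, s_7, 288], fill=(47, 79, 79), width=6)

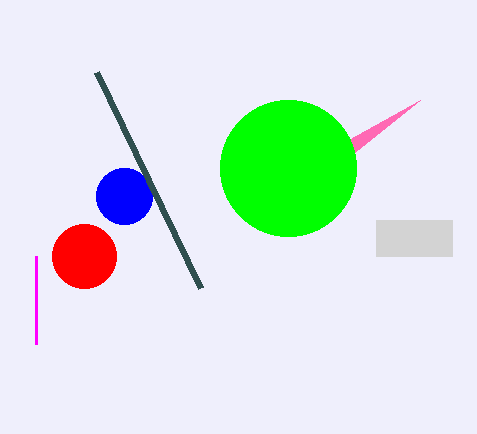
a_1 = 84; b_1 = 256; c_1 = 32; u_2 = 420; v_2 = 100; a_3 = 288; b_3 = 168; c_3 = 68; p_4 = 36; q_4 = 256; a_5 = 124; b_5 = 196; c_5 = 28; p_6 = 376; q_6 = 220; s_6 = 452; t_6 = 256; s_7 = 200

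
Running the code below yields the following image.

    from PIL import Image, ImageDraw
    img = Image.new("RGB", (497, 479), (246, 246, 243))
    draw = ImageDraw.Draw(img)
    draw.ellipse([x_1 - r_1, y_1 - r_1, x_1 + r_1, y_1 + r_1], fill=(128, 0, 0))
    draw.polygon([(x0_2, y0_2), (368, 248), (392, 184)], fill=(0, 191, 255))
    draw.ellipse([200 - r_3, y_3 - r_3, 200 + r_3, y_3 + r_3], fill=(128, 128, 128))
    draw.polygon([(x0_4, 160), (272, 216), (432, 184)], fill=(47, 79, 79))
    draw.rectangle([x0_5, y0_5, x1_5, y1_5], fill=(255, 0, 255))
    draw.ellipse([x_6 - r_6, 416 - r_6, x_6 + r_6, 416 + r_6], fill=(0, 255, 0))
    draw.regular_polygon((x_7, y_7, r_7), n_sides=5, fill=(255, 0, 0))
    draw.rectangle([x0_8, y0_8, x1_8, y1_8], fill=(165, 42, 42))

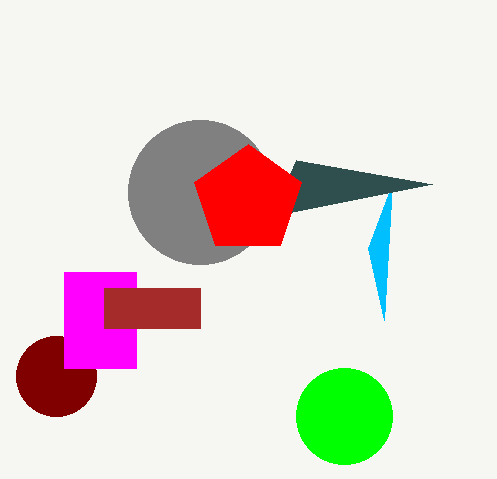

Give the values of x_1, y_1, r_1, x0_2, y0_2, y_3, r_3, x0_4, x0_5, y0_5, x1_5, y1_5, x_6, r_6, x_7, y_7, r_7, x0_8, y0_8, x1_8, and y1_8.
x_1 = 56, y_1 = 376, r_1 = 40, x0_2 = 384, y0_2 = 320, y_3 = 192, r_3 = 72, x0_4 = 296, x0_5 = 64, y0_5 = 272, x1_5 = 136, y1_5 = 368, x_6 = 344, r_6 = 48, x_7 = 248, y_7 = 200, r_7 = 56, x0_8 = 104, y0_8 = 288, x1_8 = 200, y1_8 = 328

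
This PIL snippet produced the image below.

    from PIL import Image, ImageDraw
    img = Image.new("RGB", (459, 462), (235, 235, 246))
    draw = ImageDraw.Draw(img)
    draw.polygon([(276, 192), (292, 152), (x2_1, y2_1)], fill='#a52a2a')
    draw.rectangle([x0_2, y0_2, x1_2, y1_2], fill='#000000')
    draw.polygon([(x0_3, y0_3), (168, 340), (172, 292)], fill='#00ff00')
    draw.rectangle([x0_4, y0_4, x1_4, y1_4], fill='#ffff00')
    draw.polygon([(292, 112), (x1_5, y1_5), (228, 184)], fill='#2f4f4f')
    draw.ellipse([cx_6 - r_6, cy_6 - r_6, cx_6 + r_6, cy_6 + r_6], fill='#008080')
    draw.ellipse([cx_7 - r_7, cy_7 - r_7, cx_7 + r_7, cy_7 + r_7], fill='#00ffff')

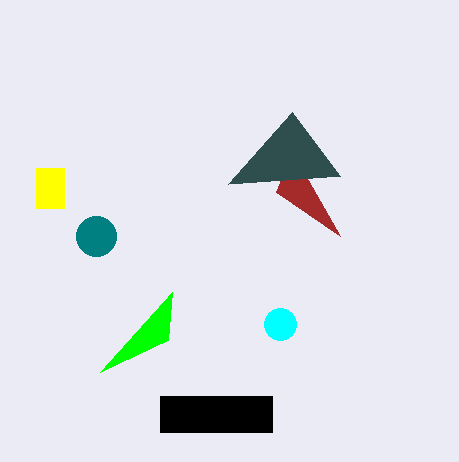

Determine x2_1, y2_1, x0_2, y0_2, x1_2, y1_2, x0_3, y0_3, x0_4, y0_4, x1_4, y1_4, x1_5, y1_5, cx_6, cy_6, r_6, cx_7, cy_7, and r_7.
x2_1 = 340; y2_1 = 236; x0_2 = 160; y0_2 = 396; x1_2 = 272; y1_2 = 432; x0_3 = 100; y0_3 = 372; x0_4 = 36; y0_4 = 168; x1_4 = 64; y1_4 = 208; x1_5 = 340; y1_5 = 176; cx_6 = 96; cy_6 = 236; r_6 = 20; cx_7 = 280; cy_7 = 324; r_7 = 16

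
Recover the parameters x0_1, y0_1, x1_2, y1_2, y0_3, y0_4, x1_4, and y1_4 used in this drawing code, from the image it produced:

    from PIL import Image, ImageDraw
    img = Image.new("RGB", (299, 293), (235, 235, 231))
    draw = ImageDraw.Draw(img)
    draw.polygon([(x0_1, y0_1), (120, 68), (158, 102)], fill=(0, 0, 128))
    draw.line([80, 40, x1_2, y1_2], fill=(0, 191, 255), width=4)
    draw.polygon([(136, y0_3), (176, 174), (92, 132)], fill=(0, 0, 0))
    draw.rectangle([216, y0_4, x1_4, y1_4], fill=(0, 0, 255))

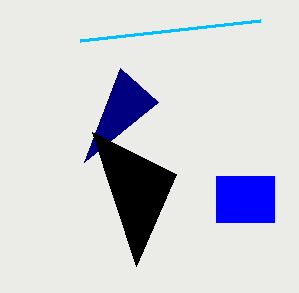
x0_1 = 84; y0_1 = 162; x1_2 = 260; y1_2 = 20; y0_3 = 266; y0_4 = 176; x1_4 = 274; y1_4 = 222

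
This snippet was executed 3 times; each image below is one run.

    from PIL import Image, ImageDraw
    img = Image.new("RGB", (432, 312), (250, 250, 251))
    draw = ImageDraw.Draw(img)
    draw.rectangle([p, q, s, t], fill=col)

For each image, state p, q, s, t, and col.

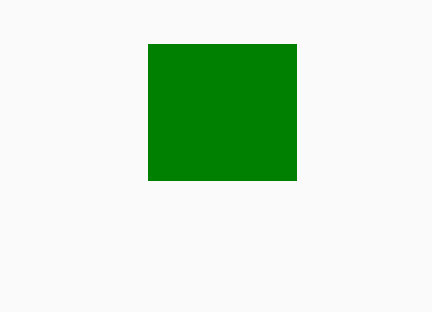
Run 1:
p = 148
q = 44
s = 296
t = 180
col = 'green'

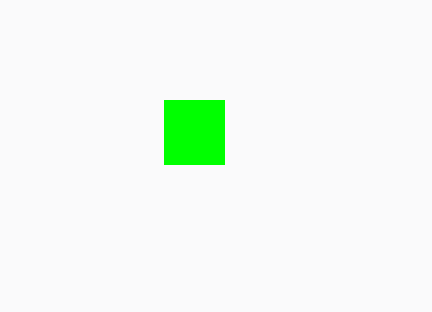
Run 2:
p = 164
q = 100
s = 224
t = 164
col = 'lime'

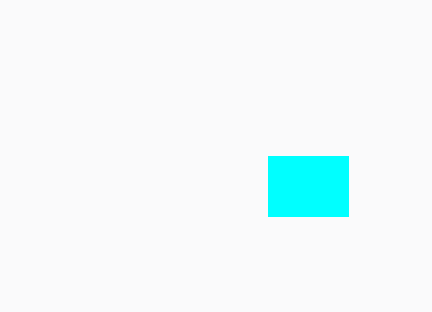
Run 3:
p = 268
q = 156
s = 348
t = 216
col = 'cyan'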